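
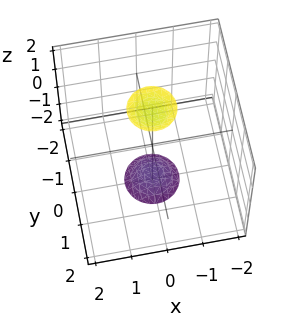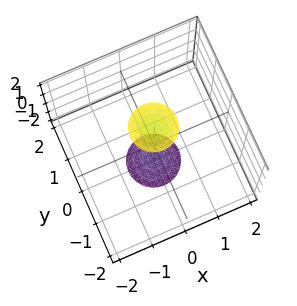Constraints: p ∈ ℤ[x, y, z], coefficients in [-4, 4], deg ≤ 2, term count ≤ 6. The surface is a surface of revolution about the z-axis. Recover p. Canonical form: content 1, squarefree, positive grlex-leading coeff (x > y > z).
3*x^2 + 3*y^2 - z^2 + 3

There are 2 components.
deg p = 2.
Symmetries: rotational symmetry about the z-axis ⇒ p depends on x, y only through x² + y².
From the visible intercepts: no y-intercept at any integer in the box; it misses every integer gridline on the x-axis.
Putting this together gives p.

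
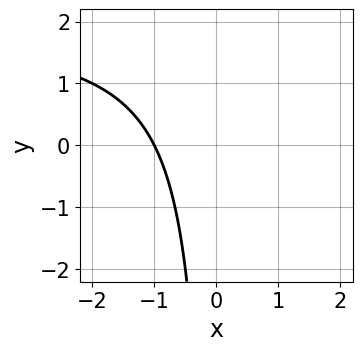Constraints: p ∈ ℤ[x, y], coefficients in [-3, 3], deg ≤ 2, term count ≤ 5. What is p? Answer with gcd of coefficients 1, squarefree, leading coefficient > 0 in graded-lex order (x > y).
x*y - 2*x - 2

deg p = 2.
Against the integer gridlines: it meets the x-axis at x = -1 (among the integer gridlines); the curve avoids every integer y-axis point in the box.
The integer polynomial consistent with all of this is the stated p.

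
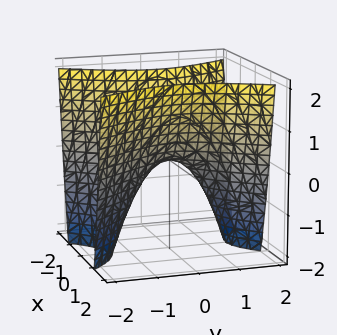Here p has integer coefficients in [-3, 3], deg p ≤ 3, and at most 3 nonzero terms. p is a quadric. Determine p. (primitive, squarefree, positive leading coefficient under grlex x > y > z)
2*x^2 - y^2 - z

1. deg p = 2. A hyperbolic paraboloid; a quadric.
2. Symmetries: it's symmetric under y → −y, forcing even powers of y; it's symmetric under x → −x, forcing even powers of x.
3. From the axis intercepts and sections: it crosses the y-axis at the gridline y = 0; it crosses the x-axis at the gridline x = 0; it meets the z-axis at z = 0 (among the integer gridlines).
4. Matching integer coefficients to the picture gives p.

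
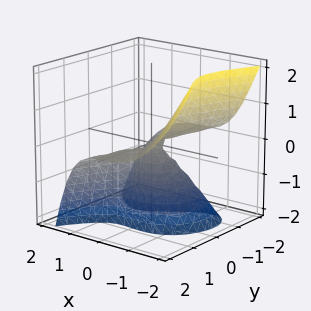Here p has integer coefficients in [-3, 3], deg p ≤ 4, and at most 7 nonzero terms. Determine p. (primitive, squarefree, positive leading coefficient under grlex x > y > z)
3*x^3 - 2*x*y*z - x*z^2 + 3*y^2*z + z^2

Degree: the shape is more complex than any degree-2 surface, so deg p = 3.
Checking where it meets the axes: it crosses the x-axis at the gridline x = 0; every point of the y-axis in the box is on the surface; it meets the z-axis at z = 0 (among the integer gridlines).
Solving for integer coefficients yields p as stated.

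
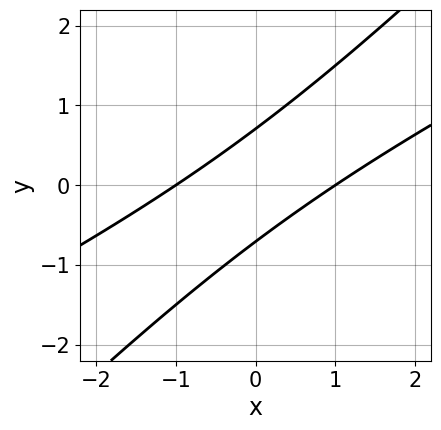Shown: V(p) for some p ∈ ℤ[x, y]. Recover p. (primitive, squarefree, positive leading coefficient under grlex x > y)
x^2 - 3*x*y + 2*y^2 - 1

First, the degree is 2 — no degree-1 curve has this shape.
Next, observable constraints: among the integer gridlines, it crosses the x-axis at x ∈ {-1, 1}.
Finally, solving for integer coefficients yields p as stated.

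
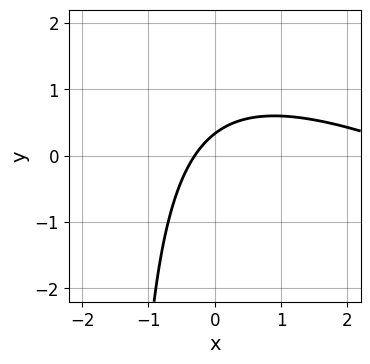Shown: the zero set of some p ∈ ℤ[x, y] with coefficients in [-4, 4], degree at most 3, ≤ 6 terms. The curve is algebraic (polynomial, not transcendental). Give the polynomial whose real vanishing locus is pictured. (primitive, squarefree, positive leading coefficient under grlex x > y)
First, deg p = 2.
Finally, putting this together gives p.

x^2 + 2*x*y - 3*x + 3*y - 1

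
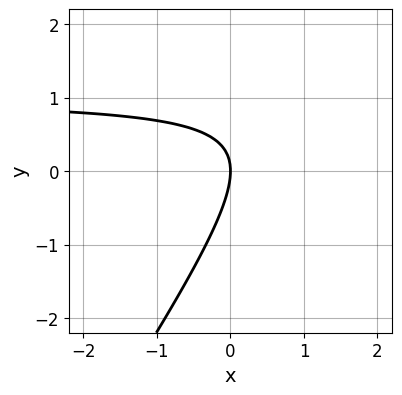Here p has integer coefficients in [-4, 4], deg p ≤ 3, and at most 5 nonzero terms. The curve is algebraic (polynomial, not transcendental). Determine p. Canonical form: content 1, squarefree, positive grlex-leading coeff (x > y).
3*x*y - 2*y^2 - 3*x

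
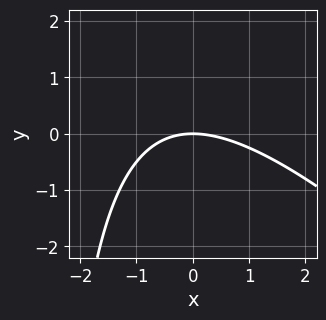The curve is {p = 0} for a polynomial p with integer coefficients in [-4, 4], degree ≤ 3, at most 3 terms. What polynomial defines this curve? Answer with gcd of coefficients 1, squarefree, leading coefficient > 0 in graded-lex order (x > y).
x^2 + x*y + 3*y

1. Degree: no degree-1 curve has this shape, so deg p = 2.
2. From the axis intercepts and sections: it crosses the y-axis at the gridline y = 0; it crosses the x-axis at the gridline x = 0.
3. The integer polynomial consistent with all of this is the stated p.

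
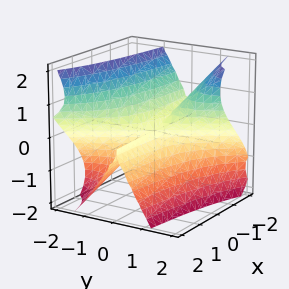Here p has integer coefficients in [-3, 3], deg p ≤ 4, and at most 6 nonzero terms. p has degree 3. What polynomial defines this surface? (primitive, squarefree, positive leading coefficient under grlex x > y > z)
1. deg p = 3.
2. From the axis intercepts and sections: one y-axis crossing is at y = 0; it crosses the z-axis at the gridline z = 0.
3. Together with the visible shape, these determine p as stated.

3*x*y^2 + 2*y^3 - 3*y^2*z + 2*z^3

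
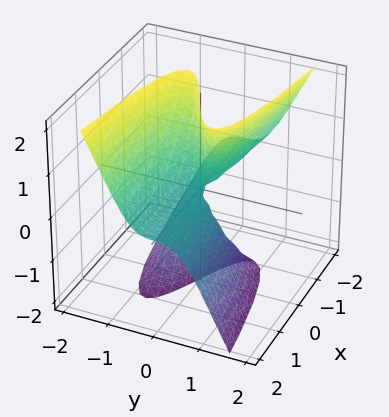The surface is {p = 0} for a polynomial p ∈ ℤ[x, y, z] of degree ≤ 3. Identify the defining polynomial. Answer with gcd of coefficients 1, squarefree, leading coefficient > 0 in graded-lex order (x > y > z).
(a) Degree: no degree-2 surface has this shape, so deg p = 3.
(b) From the axis intercepts and sections: the visible x-axis segment lies entirely on the surface; one y-axis crossing is at y = 0.
(c) These observations pin down the coefficients. Check: (0, 0, -1) on the z-axis lies on the surface, and p(0, 0, -1) = 0. ✓

3*y^3 - y*z^2 + x*z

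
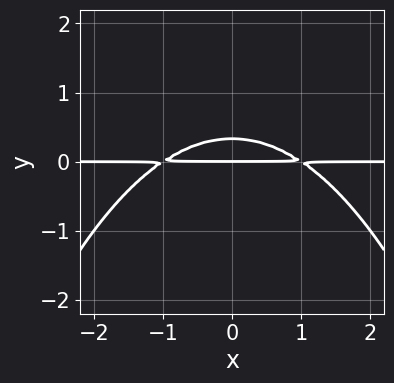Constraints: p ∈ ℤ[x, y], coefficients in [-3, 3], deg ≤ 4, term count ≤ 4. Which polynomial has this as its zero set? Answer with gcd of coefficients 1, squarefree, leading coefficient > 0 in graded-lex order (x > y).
First, deg p = 3. No degree-2 curve has this shape.
Then, symmetries: mirror symmetry x ↦ −x ⇒ only even powers of x.
Then, reading off the gridlines: one y-axis crossing is at y = 0; the visible x-axis segment lies entirely on the curve.
Finally, together with the visible shape, these determine p as stated.

x^2*y + 3*y^2 - y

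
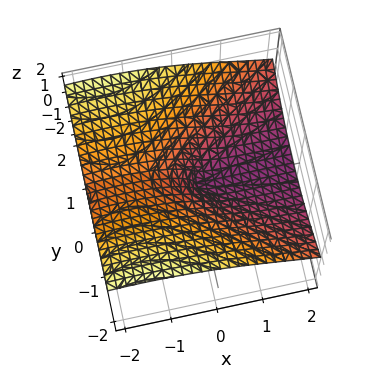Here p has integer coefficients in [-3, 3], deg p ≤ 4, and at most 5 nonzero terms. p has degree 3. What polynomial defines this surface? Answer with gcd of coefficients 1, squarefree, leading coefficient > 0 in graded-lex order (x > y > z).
x^2*z + 2*z^3 + 3*x*z - 2*y^2

First, I count 2 distinct pieces. Treating them together as one polynomial.
Next, degree: a generic line meets the surface in up to 3 points, so deg p = 3.
Then, observable constraints: one y-axis crossing is at y = 0; it meets the z-axis at z = 0 (among the integer gridlines).
Finally, fitting integer coefficients to these (and the overall shape) gives p. Check: (1, 0, 0) on the x-axis lies on the surface, and p(1, 0, 0) = 0. ✓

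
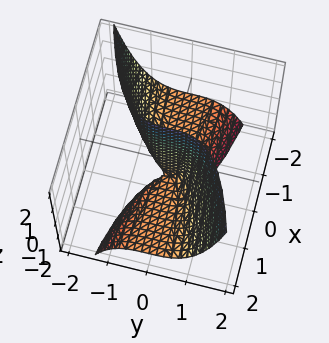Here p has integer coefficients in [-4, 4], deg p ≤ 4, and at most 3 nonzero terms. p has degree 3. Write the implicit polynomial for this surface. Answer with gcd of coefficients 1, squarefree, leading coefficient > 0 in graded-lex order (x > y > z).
y^3 - x*z - x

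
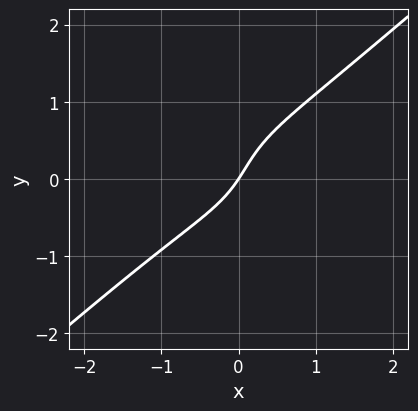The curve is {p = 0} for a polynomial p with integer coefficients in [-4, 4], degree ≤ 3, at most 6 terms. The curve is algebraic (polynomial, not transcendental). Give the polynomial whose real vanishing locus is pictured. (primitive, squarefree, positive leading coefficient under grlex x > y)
2*x^3 - 3*y^3 + y^2 + 3*x - 2*y

1. deg p = 3. A generic line meets the curve in up to 3 points.
2. From the visible intercepts: it meets the x-axis at x = 0 (among the integer gridlines); it meets the y-axis at y = 0 (among the integer gridlines).
3. Matching integer coefficients to the picture gives p.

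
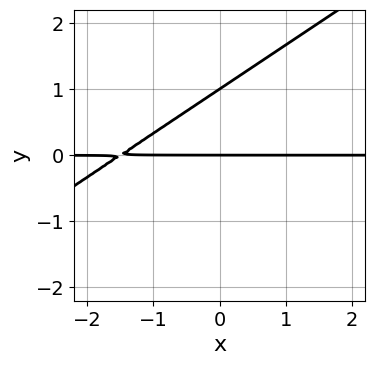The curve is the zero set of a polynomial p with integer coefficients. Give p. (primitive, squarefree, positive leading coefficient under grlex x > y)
2*x*y - 3*y^2 + 3*y

The degree is 2 — the shape is more complex than any degree-1 curve.
Reading off the gridlines: among the integer gridlines, it crosses the y-axis at y ∈ {0, 1}; the visible x-axis segment lies entirely on the curve.
Assembling these constraints gives the stated polynomial.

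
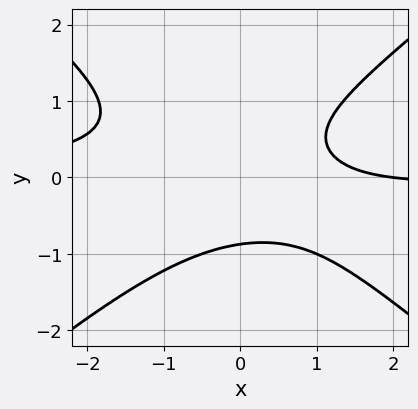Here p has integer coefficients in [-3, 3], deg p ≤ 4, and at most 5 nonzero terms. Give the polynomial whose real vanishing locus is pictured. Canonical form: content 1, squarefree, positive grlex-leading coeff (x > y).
2*x^2*y - 3*y^3 + x - 2

1. deg p = 3. A generic line meets the curve in up to 3 points.
2. From the visible intercepts: it meets the x-axis at x = 2 (among the integer gridlines).
3. Matching integer coefficients to the picture gives p.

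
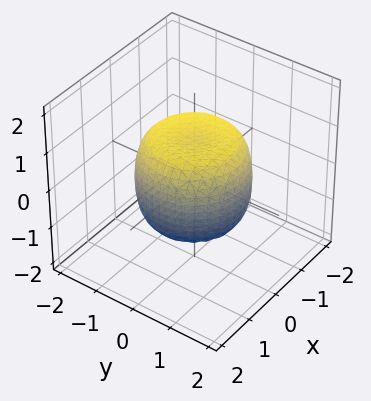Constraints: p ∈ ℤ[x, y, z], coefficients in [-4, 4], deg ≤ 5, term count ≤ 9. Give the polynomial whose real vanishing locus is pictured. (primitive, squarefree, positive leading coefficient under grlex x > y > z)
x^4 + 2*x^2*y^2 + y^4 - x^2 - y^2 + z^2 - 1

(a) deg p = 4. No degree-3 surface has this shape.
(b) Symmetry: every cross-section ⟂ z is a circle, so x, y appear only via x² + y².
(c) Reading off the gridlines: the z-axis gridline crossings are at z ∈ {-1, 1}; a circular section at z = 1 has radius exactly 1.
(d) The integer polynomial consistent with all of this is the stated p.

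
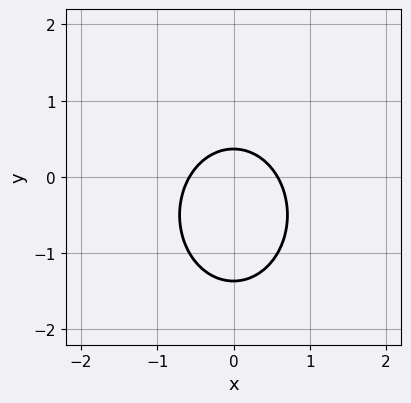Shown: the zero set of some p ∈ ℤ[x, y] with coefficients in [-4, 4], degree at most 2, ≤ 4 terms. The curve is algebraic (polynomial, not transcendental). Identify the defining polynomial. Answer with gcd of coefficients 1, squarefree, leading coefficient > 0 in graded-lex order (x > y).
3*x^2 + 2*y^2 + 2*y - 1

First, degree: the shape is more complex than any degree-1 curve, so deg p = 2.
Next, symmetries: mirror symmetry x ↦ −x ⇒ only even powers of x.
Finally, putting this together gives p.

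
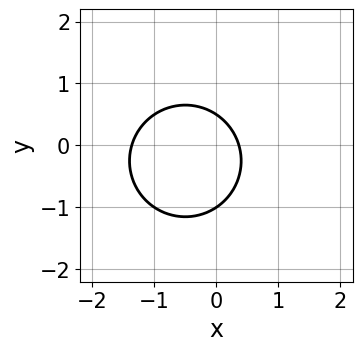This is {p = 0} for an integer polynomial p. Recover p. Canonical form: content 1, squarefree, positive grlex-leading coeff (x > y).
1. deg p = 2. No degree-1 curve has this shape.
2. Reading off the gridlines: one y-axis crossing is at y = -1.
3. These observations pin down the coefficients.

2*x^2 + 2*y^2 + 2*x + y - 1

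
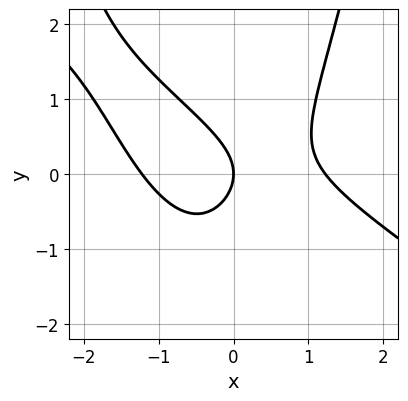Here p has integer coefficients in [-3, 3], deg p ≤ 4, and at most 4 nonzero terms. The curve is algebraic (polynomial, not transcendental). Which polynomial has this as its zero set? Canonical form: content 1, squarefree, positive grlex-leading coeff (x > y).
2*x^3 + 3*x^2*y - 3*y^2 - 3*x

(a) Degree: a generic line meets the curve in up to 3 points, so deg p = 3.
(b) From the axis intercepts and sections: it meets the y-axis at y = 0 (among the integer gridlines); it crosses the x-axis at the gridline x = 0.
(c) Together with the visible shape, these determine p as stated.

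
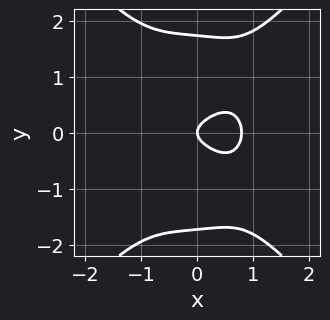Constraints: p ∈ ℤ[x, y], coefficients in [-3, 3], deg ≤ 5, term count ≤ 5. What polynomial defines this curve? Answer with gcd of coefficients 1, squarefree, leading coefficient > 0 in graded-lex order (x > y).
(a) Degree: the shape is more complex than any degree-3 curve, so deg p = 4.
(b) Symmetries: it's symmetric under y → −y, forcing even powers of y.
(c) Checking where it meets the axes: it crosses the x-axis at the gridline x = 0; one y-axis crossing is at y = 0.
(d) These observations pin down the coefficients.

2*x^4 - y^4 + 3*y^2 - x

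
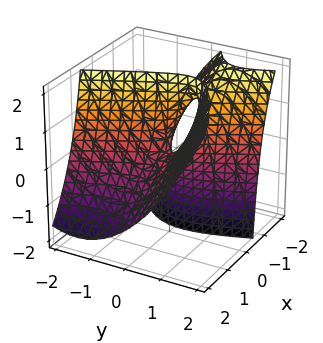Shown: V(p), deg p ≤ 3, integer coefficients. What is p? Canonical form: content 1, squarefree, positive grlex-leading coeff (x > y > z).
First, degree: the shape is more complex than any degree-1 surface, so deg p = 2.
Then, observable constraints: it meets the y-axis at y = 0 (among the integer gridlines); one z-axis crossing is at z = 0; it crosses the x-axis at the gridline x = 0.
Finally, assembling these constraints gives the stated polynomial.

2*x^2 - 3*x*y + 3*x*z - 2*y^2 + z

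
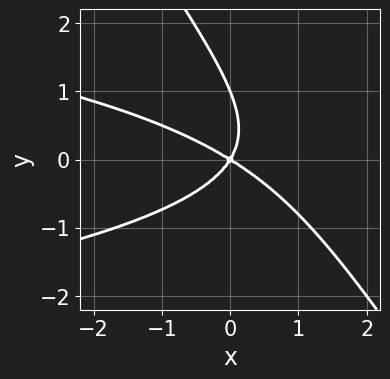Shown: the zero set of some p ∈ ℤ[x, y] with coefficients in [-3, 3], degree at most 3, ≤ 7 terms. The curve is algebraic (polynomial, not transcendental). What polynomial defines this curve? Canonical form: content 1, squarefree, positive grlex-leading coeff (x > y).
3*x*y^2 + 2*y^3 + 2*x^2 + 2*x*y - 2*y^2

Degree: a generic line meets the curve in up to 3 points, so deg p = 3.
Against the integer gridlines: the y-axis gridline crossings are at y ∈ {0, 1}; one x-axis crossing is at x = 0.
The integer polynomial consistent with all of this is the stated p.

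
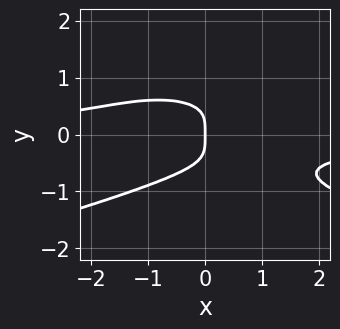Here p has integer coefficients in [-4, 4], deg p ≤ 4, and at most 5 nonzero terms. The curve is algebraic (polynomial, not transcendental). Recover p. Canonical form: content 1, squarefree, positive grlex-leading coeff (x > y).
3*y^4 + x^2*y + x

(a) deg p = 4. No degree-3 curve has this shape.
(b) From the visible intercepts: it crosses the y-axis at the gridline y = 0; one x-axis crossing is at x = 0.
(c) Matching integer coefficients to the picture gives p.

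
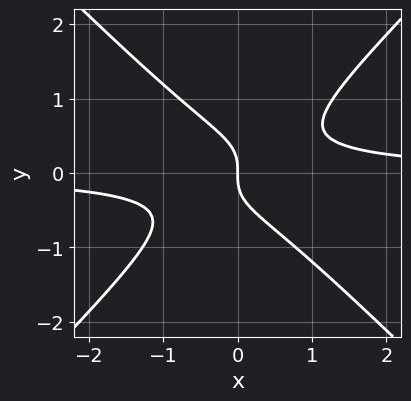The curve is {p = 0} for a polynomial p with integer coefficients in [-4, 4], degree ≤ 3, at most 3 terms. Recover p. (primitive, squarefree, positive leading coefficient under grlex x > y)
2*x^2*y - 2*y^3 - x

(a) Degree: no degree-2 curve has this shape, so deg p = 3.
(b) From the axis intercepts and sections: it crosses the y-axis at the gridline y = 0; it meets the x-axis at x = 0 (among the integer gridlines).
(c) Fitting integer coefficients to these (and the overall shape) gives p.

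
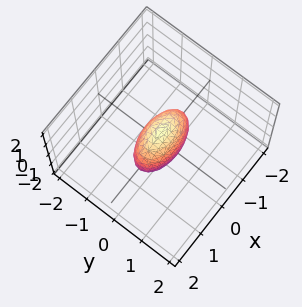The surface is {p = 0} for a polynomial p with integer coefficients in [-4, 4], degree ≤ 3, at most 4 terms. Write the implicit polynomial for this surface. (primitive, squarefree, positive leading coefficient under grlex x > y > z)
x^2 + 3*y^2 + z^2 - 1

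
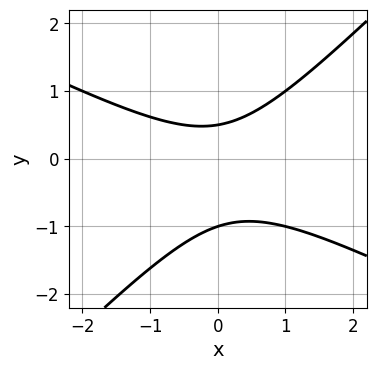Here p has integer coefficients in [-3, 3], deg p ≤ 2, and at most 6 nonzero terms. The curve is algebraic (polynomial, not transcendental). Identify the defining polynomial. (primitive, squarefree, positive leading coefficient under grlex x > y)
1. deg p = 2. A generic line meets the curve in up to 2 points.
2. From the axis intercepts and sections: it misses every integer gridline on the x-axis; it meets the y-axis at y = -1 (among the integer gridlines).
3. Solving for integer coefficients yields p as stated.

x^2 + x*y - 2*y^2 - y + 1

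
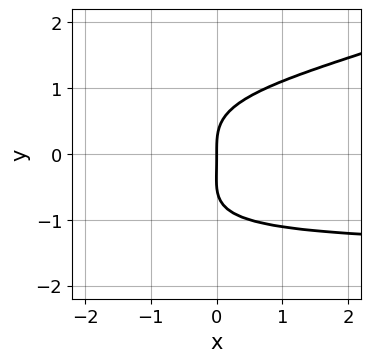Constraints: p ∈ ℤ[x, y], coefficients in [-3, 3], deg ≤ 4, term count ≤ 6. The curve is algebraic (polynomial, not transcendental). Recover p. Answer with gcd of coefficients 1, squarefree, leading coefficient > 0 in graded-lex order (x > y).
Degree: a generic line meets the curve in up to 4 points, so deg p = 4.
Reading off the gridlines: it meets the y-axis at y = 0 (among the integer gridlines); it crosses the x-axis at the gridline x = 0.
Assembling these constraints gives the stated polynomial.

x*y^3 - 2*y^4 - y^3 + 3*x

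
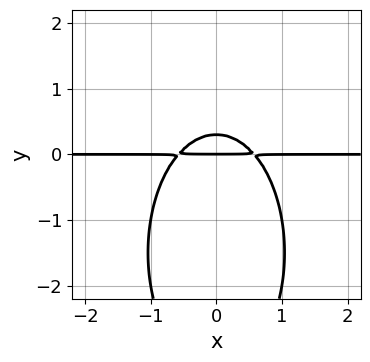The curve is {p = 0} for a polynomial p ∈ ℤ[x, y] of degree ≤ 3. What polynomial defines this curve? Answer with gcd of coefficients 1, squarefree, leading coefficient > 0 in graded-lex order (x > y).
(a) The degree is 3 — no degree-2 curve has this shape.
(b) Symmetries: the x ↦ −x reflection is a symmetry, so x appears only in even powers.
(c) Observable constraints: it meets the y-axis at y = 0 (among the integer gridlines); the visible x-axis segment lies entirely on the curve.
(d) Putting this together gives p.

3*x^2*y + y^3 + 3*y^2 - y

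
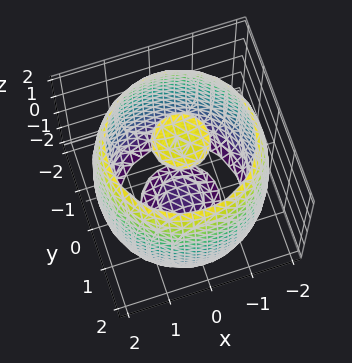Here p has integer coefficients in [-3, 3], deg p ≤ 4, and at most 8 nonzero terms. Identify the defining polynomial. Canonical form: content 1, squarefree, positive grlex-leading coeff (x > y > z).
(a) I count 3 distinct pieces. They look like related sheets of one shape, so recover p as a whole.
(b) Degree: a generic line meets the surface in up to 4 points, so deg p = 4.
(c) By symmetry, every cross-section ⟂ z is a circle, so x, y appear only via x² + y².
(d) Observable constraints: a circular section at z = 1 has radius between 1 and 2.
(e) Together with the visible shape, these determine p as stated.

x^4 + 2*x^2*y^2 + y^4 - 3*x^2 - 3*y^2 + z^2 - 3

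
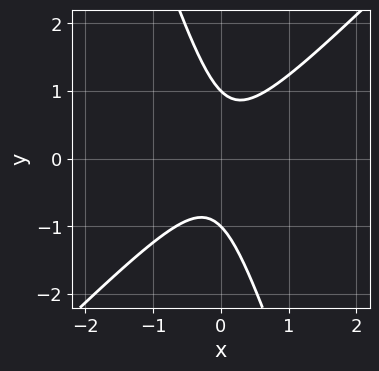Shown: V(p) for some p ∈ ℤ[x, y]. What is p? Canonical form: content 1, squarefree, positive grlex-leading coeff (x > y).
3*x^2 - 2*x*y - y^2 + 1

First, the degree is 2 — a generic line meets the curve in up to 2 points.
Next, from the visible intercepts: the curve avoids every integer x-axis point in the box; among the integer gridlines, it crosses the y-axis at y ∈ {-1, 1}.
Finally, matching integer coefficients to the picture gives p.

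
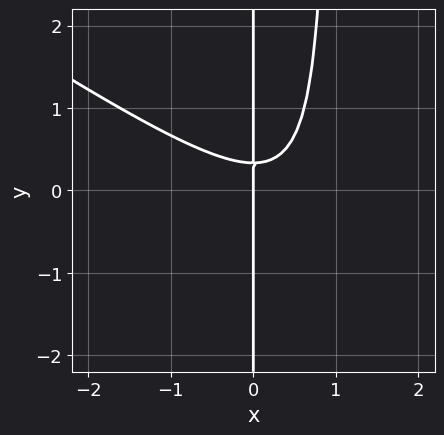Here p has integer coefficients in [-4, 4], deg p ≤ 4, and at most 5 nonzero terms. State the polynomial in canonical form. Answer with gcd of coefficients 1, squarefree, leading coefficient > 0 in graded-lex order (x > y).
2*x^3 + 3*x^2*y - x^2 - 3*x*y + x

1. deg p = 3. The shape is more complex than any degree-2 curve.
2. Checking where it meets the axes: every point of the y-axis in the box is on the curve; it crosses the x-axis at the gridline x = 0.
3. Matching integer coefficients to the picture gives p.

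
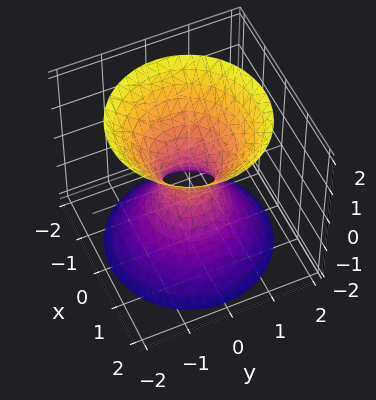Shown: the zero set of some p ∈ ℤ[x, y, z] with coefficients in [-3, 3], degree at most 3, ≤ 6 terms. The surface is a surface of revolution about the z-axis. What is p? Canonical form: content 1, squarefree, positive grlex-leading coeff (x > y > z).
3*x^2 + 3*y^2 - 2*z^2 - 1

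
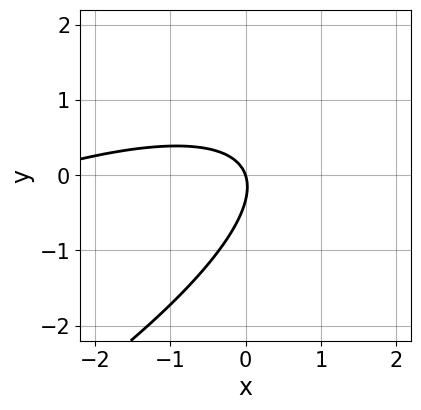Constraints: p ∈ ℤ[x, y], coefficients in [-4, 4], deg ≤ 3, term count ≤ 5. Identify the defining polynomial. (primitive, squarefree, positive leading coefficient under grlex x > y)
deg p = 2.
Reading off the gridlines: it crosses the y-axis at the gridline y = 0; one x-axis crossing is at x = 0.
Matching integer coefficients to the picture gives p.

x^2 - 3*x*y + 3*y^2 + 3*x + y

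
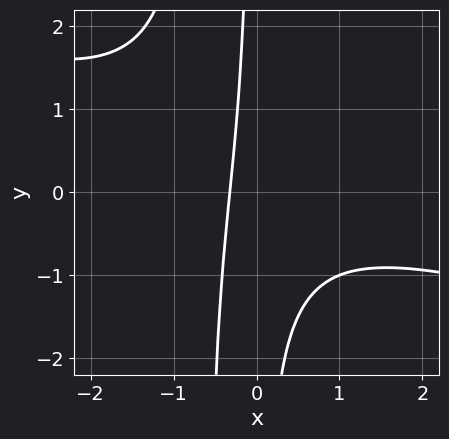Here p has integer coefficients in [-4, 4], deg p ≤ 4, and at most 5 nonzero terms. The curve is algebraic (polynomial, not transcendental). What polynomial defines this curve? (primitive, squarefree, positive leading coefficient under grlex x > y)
x^3 + 3*x^2*y + 2*x*y + 3*x + 1

(a) deg p = 3.
(b) Observable constraints: the curve avoids every integer y-axis point in the box.
(c) The integer polynomial consistent with all of this is the stated p.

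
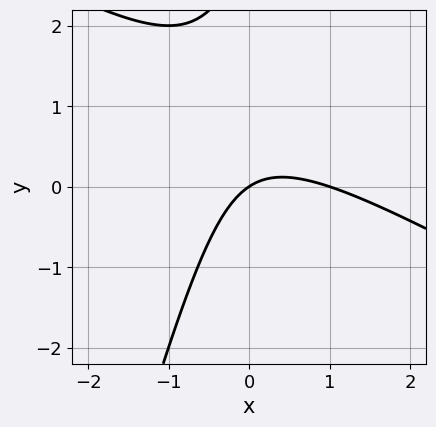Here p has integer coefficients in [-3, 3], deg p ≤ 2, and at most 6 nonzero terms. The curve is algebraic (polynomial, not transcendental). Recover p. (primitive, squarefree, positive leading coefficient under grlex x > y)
2*x^2 + 3*x*y - y^2 - 2*x + 3*y

First, the degree is 2 — the shape is more complex than any degree-1 curve.
Next, checking where it meets the axes: it crosses the y-axis at the gridline y = 0; among the integer gridlines, it crosses the x-axis at x ∈ {0, 1}.
Finally, together with the visible shape, these determine p as stated.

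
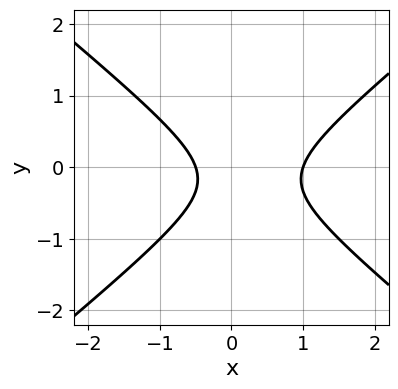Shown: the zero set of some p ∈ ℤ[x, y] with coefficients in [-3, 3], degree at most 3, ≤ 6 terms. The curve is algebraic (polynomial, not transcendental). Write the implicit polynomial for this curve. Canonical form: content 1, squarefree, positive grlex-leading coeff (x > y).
2*x^2 - 3*y^2 - x - y - 1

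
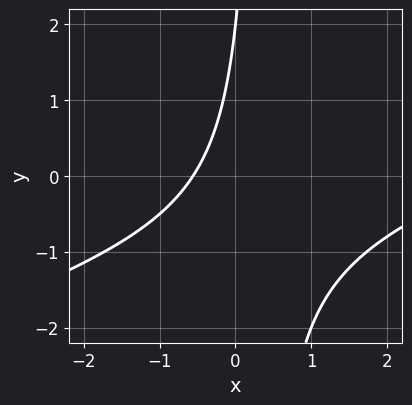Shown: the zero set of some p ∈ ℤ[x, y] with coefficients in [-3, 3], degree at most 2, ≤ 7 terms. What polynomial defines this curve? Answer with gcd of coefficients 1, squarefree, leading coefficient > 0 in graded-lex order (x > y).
x^2 - 3*x*y - 3*x + y - 2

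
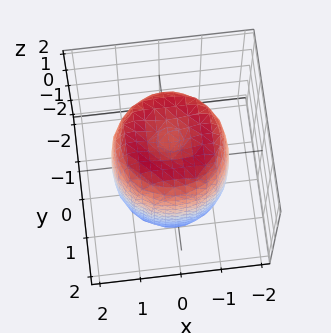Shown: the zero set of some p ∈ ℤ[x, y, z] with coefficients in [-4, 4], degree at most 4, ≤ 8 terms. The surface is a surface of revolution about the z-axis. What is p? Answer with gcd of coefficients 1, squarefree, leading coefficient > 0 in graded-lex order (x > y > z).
1. deg p = 4. A generic line meets the surface in up to 4 points.
2. Symmetries: every cross-section ⟂ z is a circle, so x, y appear only via x² + y².
3. Observable constraints: a circular section at z = 1 has radius between 1 and 2.
4. Putting this together gives p.

2*x^4 + 4*x^2*y^2 + 2*y^4 - 3*x^2 - 3*y^2 + z^2 - 2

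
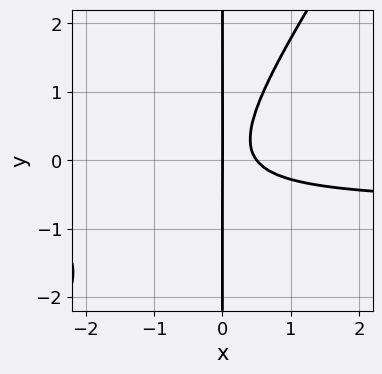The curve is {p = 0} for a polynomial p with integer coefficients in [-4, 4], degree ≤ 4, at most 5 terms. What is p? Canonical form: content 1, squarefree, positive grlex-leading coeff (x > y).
3*x^2*y - 2*x*y^2 + 2*x^2 - x

(a) deg p = 3. The shape is more complex than any degree-2 curve.
(b) Checking where it meets the axes: every point of the y-axis in the box is on the curve; it meets the x-axis at x = 0 (among the integer gridlines).
(c) Putting this together gives p.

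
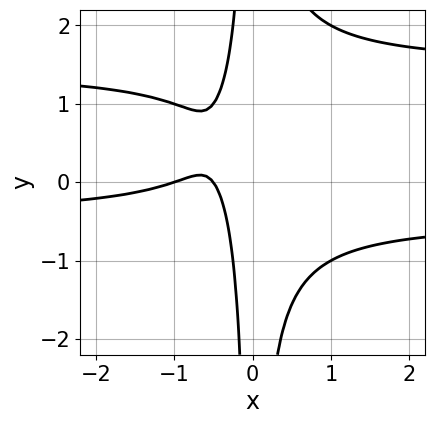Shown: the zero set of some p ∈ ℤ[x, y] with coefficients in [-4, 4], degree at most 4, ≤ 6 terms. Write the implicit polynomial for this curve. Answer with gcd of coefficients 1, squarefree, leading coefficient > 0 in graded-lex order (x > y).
(a) Degree: a generic line meets the curve in up to 4 points, so deg p = 4.
(b) Reading off the gridlines: one x-axis crossing is at x = -1; it misses every integer gridline on the y-axis.
(c) Together with the visible shape, these determine p as stated.

3*x^2*y^2 - 3*x^2*y - 2*x^2 - 3*x - 1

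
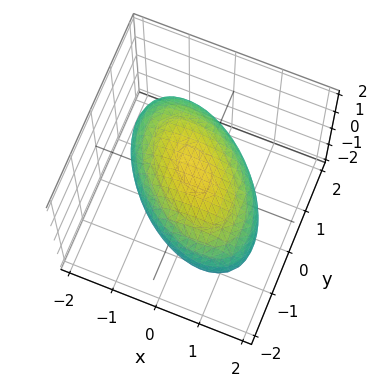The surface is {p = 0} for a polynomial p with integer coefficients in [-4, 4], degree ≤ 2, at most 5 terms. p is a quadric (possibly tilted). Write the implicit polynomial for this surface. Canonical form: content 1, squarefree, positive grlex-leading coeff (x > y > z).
x^2 + x*y + y^2 + 2*z^2 - 2

Degree: a generic line meets the surface in up to 2 points, so deg p = 2.
From the visible intercepts: the z-axis gridline crossings are at z ∈ {-1, 1}.
Together with the visible shape, these determine p as stated.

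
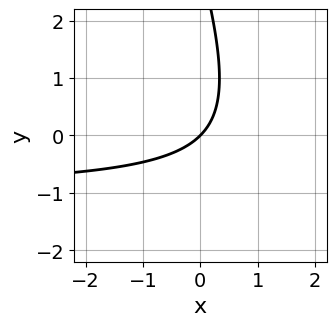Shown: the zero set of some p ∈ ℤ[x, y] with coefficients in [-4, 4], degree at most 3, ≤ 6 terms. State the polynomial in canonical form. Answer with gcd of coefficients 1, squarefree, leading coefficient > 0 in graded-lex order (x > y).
3*x*y + y^2 + 3*x - 3*y

First, the degree is 2 — the shape is more complex than any degree-1 curve.
Then, from the axis intercepts and sections: it crosses the x-axis at the gridline x = 0; one y-axis crossing is at y = 0.
Finally, assembling these constraints gives the stated polynomial.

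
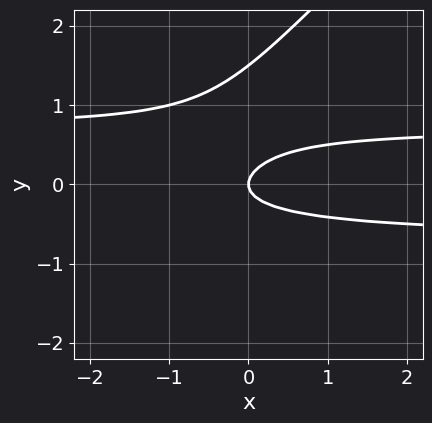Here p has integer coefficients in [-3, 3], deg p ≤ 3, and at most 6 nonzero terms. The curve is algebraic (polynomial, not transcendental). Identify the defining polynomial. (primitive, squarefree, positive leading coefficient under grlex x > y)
2*x*y^2 - 2*y^3 + 3*y^2 - x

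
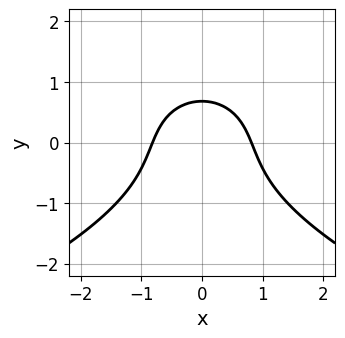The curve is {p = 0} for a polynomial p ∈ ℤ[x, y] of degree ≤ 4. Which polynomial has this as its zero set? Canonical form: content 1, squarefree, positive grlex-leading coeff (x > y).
1. The degree is 3 — a generic line meets the curve in up to 3 points.
2. Symmetries: the x ↦ −x reflection is a symmetry, so x appears only in even powers.
3. Putting this together gives p.

2*y^3 + 3*x^2 + 2*y - 2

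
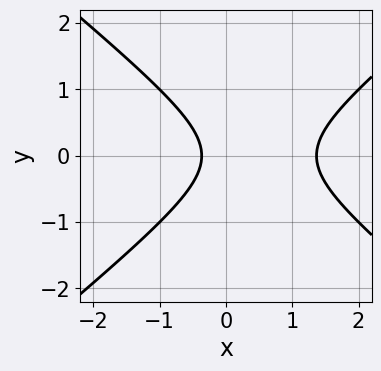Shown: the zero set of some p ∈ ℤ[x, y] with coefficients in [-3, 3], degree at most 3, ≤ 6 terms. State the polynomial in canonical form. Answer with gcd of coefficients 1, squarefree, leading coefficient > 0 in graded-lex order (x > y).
1. deg p = 2.
2. Symmetries: the y ↦ −y reflection is a symmetry, so y appears only in even powers.
3. Against the integer gridlines: the curve avoids every integer y-axis point in the box.
4. Putting this together gives p.

2*x^2 - 3*y^2 - 2*x - 1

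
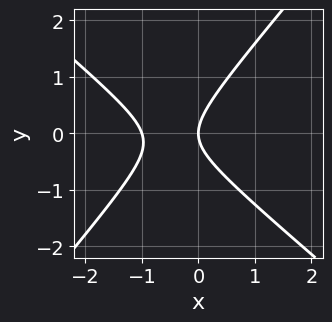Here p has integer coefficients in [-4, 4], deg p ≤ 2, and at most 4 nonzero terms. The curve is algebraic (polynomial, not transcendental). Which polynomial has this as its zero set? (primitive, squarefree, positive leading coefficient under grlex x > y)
3*x^2 + x*y - 3*y^2 + 3*x

1. deg p = 2.
2. From the axis intercepts and sections: it crosses the y-axis at the gridline y = 0; the x-axis gridline crossings are at x ∈ {-1, 0}.
3. Together with the visible shape, these determine p as stated.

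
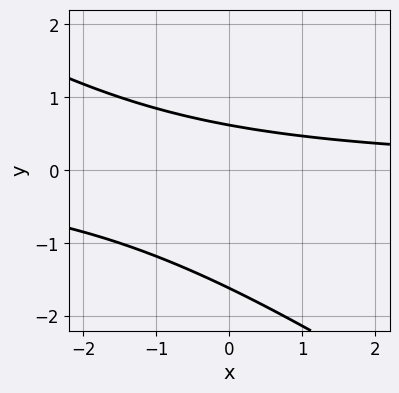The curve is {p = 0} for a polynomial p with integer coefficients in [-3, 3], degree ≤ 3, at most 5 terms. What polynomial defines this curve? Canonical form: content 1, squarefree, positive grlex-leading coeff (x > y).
1. Degree: no degree-1 curve has this shape, so deg p = 2.
2. Observable constraints: the curve avoids every integer x-axis point in the box.
3. Putting this together gives p.

2*x*y + 3*y^2 + 3*y - 3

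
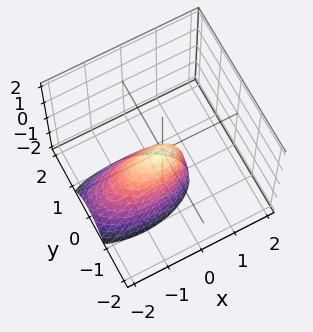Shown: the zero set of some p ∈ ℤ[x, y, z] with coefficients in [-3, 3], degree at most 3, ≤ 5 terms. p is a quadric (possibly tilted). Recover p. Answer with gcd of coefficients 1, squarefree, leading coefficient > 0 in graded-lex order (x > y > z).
deg p = 2. The shape is more complex than any degree-1 surface.
Against the integer gridlines: it crosses the x-axis at the gridline x = 0; it crosses the y-axis at the gridline y = 0; it crosses the z-axis at the gridline z = 0.
Putting this together gives p.

x^2 - x*z + 3*y^2 + z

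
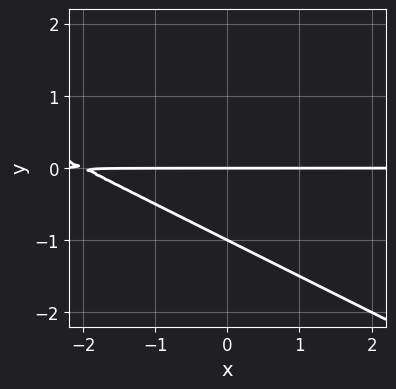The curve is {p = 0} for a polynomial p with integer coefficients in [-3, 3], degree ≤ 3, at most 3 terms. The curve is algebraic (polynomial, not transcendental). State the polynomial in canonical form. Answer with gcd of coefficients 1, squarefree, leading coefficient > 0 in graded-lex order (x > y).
The degree is 2 — the shape is more complex than any degree-1 curve.
Observable constraints: every point of the x-axis in the box is on the curve; the y-axis gridline crossings are at y ∈ {-1, 0}.
The integer polynomial consistent with all of this is the stated p.

x*y + 2*y^2 + 2*y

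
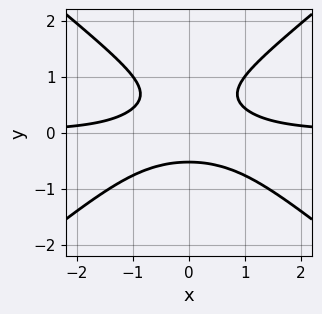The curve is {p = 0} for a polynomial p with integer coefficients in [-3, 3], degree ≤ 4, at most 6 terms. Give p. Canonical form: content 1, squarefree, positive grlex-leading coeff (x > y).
2*x^2*y - 3*y^3 + 2*y^2 - 1

Degree: a generic line meets the curve in up to 3 points, so deg p = 3.
Symmetries: mirror symmetry x ↦ −x ⇒ only even powers of x.
Reading off the gridlines: no x-intercept at any integer in the box.
These observations pin down the coefficients.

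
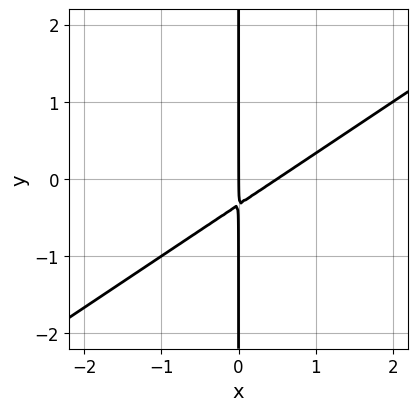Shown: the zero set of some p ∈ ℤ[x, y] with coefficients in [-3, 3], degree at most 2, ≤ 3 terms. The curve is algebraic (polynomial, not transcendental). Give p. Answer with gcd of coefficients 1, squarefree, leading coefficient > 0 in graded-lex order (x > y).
2*x^2 - 3*x*y - x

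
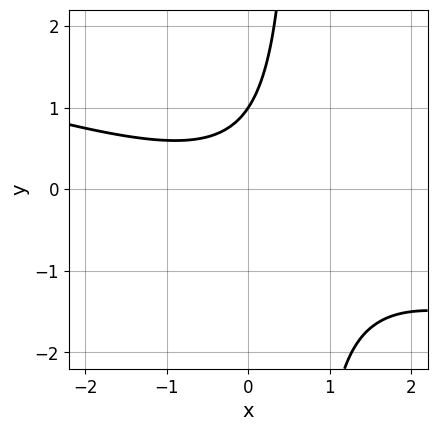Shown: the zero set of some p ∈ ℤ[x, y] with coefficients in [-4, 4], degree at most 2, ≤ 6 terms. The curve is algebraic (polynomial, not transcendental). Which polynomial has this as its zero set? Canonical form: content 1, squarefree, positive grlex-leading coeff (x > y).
deg p = 2. A generic line meets the curve in up to 2 points.
From the axis intercepts and sections: no x-intercept at any integer in the box; it meets the y-axis at y = 1 (among the integer gridlines).
Putting this together gives p.

x^2 + 3*x*y - 2*y + 2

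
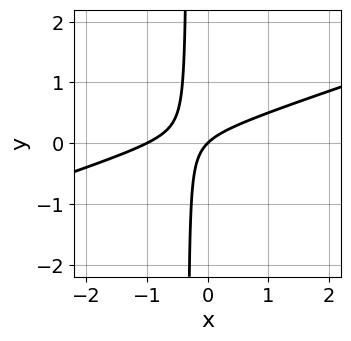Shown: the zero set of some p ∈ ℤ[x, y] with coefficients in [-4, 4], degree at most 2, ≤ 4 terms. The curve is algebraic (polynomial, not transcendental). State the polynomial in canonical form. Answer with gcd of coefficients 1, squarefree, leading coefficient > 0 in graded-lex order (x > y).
(a) The degree is 2 — no degree-1 curve has this shape.
(b) From the axis intercepts and sections: the x-axis gridline crossings are at x ∈ {-1, 0}; one y-axis crossing is at y = 0.
(c) The integer polynomial consistent with all of this is the stated p.

x^2 - 3*x*y + x - y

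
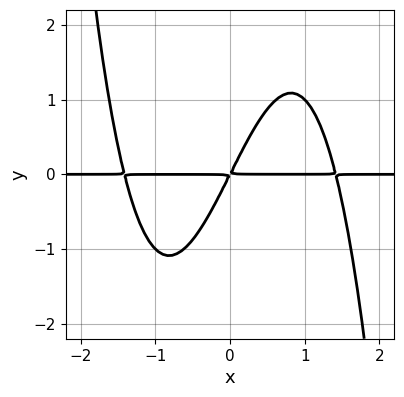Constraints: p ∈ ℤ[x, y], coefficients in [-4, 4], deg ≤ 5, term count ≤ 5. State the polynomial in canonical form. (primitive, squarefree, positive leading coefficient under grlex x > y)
x^3*y - 2*x*y + y^2

1. The degree is 4 — the shape is more complex than any degree-3 curve.
2. Observable constraints: the visible x-axis segment lies entirely on the curve.
3. Solving for integer coefficients yields p as stated.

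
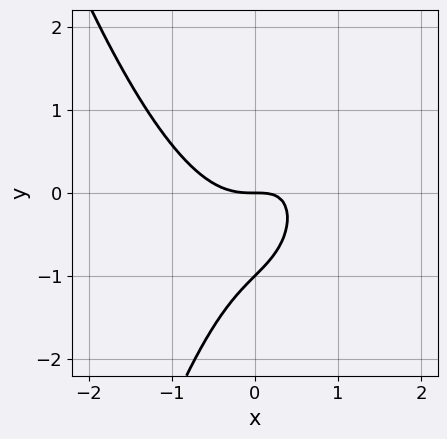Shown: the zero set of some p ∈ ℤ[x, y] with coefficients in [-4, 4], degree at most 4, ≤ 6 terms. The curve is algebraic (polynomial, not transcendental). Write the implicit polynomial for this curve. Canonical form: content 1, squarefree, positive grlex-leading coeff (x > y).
(a) Degree: a generic line meets the curve in up to 3 points, so deg p = 3.
(b) Checking where it meets the axes: among the integer gridlines, it crosses the y-axis at y ∈ {-1, 0}; it crosses the x-axis at the gridline x = 0.
(c) Putting this together gives p.

3*x^3 - 2*x*y + 2*y^2 + 2*y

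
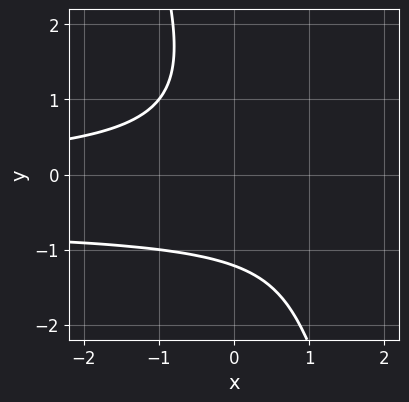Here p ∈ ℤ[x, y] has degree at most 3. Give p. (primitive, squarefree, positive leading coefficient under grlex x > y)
3*x*y^2 + y^3 + 2*x*y + y + 3

First, deg p = 3. The shape is more complex than any degree-2 curve.
Then, observable constraints: the curve avoids every integer x-axis point in the box.
Finally, together with the visible shape, these determine p as stated.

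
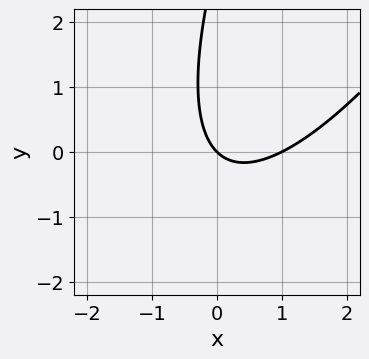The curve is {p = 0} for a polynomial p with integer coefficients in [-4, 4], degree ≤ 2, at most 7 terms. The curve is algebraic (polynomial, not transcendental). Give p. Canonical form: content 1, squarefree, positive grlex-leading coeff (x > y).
deg p = 2. A generic line meets the curve in up to 2 points.
From the axis intercepts and sections: one y-axis crossing is at y = 0; the x-axis gridline crossings are at x ∈ {0, 1}.
Together with the visible shape, these determine p as stated.

3*x^2 - 3*x*y + y^2 - 3*x - 3*y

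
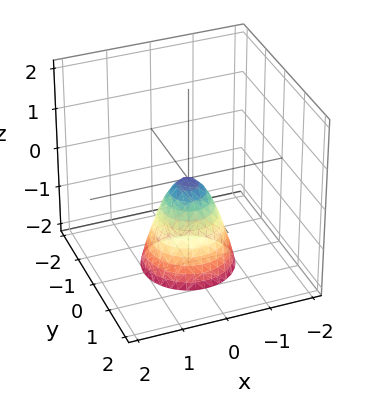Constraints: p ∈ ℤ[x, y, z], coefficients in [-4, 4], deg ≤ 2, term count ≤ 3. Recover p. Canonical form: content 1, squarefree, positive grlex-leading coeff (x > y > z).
First, deg p = 2.
Next, symmetries: the z-axis is an axis of rotation, so x and y enter only as x² + y².
Then, reading off the gridlines: one x-axis crossing is at x = 0; it meets the z-axis at z = 0 (among the integer gridlines); a circular section at z = -2 has radius exactly 1; one y-axis crossing is at y = 0.
Finally, assembling these constraints gives the stated polynomial.

2*x^2 + 2*y^2 + z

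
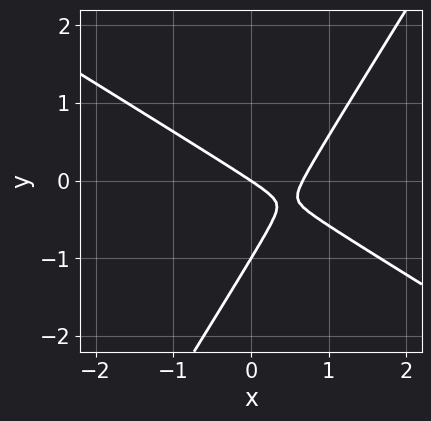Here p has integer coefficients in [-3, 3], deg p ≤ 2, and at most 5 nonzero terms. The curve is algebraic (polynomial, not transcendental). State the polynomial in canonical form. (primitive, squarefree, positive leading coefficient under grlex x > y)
First, the degree is 2 — the shape is more complex than any degree-1 curve.
Then, checking where it meets the axes: among the integer gridlines, it crosses the y-axis at y ∈ {-1, 0}; one x-axis crossing is at x = 0.
Finally, putting this together gives p.

3*x^2 + 3*x*y - 3*y^2 - 2*x - 3*y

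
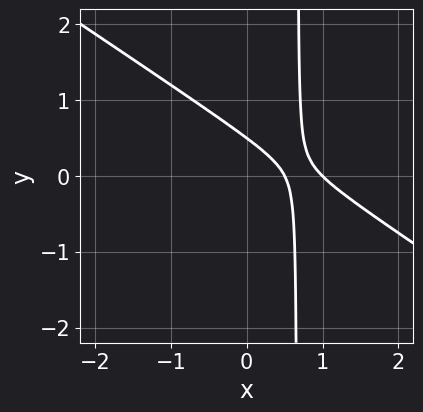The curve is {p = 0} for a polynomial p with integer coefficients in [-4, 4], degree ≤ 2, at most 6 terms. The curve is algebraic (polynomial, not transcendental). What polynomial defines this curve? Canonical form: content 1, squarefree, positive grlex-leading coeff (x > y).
First, deg p = 2.
Next, reading off the gridlines: one x-axis crossing is at x = 1.
Finally, putting this together gives p.

2*x^2 + 3*x*y - 3*x - 2*y + 1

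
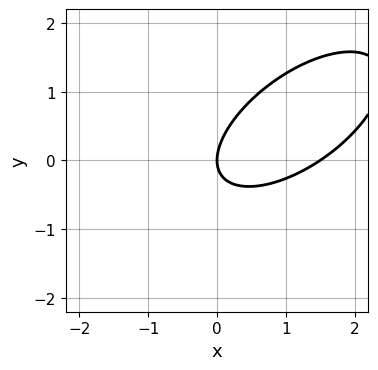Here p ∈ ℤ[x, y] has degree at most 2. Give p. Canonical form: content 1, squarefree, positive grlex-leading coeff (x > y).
2*x^2 - 3*x*y + 3*y^2 - 3*x

1. deg p = 2.
2. Against the integer gridlines: one y-axis crossing is at y = 0; one x-axis crossing is at x = 0.
3. Together with the visible shape, these determine p as stated.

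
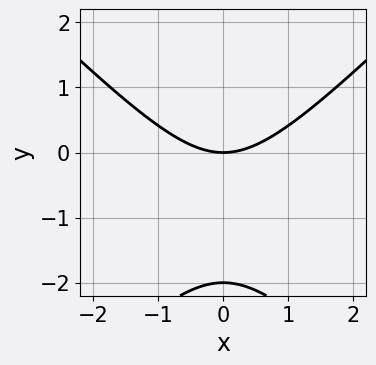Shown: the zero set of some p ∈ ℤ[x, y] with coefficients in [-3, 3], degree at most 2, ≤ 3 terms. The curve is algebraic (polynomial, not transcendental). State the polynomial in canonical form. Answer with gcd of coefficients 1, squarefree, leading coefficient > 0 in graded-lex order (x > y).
x^2 - y^2 - 2*y

Degree: no degree-1 curve has this shape, so deg p = 2.
Symmetries: the x ↦ −x reflection is a symmetry, so x appears only in even powers.
From the visible intercepts: the y-axis gridline crossings are at y ∈ {-2, 0}; one x-axis crossing is at x = 0.
Matching integer coefficients to the picture gives p.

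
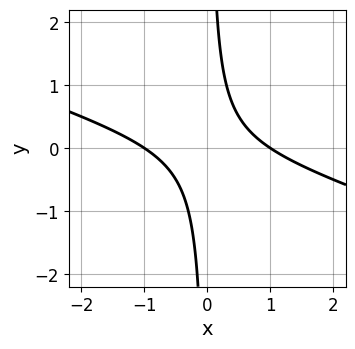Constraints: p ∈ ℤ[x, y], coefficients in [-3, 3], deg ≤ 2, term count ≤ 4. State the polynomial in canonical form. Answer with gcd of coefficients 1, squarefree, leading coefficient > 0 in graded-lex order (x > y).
x^2 + 3*x*y - 1

First, deg p = 2.
Then, reading off the gridlines: it misses every integer gridline on the y-axis; the x-axis gridline crossings are at x ∈ {-1, 1}.
Finally, together with the visible shape, these determine p as stated.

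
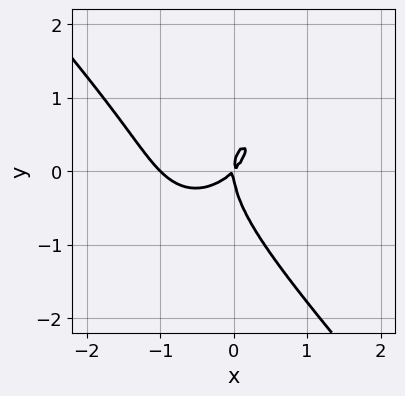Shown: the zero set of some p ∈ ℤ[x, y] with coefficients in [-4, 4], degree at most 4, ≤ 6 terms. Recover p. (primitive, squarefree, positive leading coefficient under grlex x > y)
3*x^3 + 2*y^3 + 3*x^2 - 3*x*y

1. The degree is 3 — a generic line meets the curve in up to 3 points.
2. Checking where it meets the axes: it meets the y-axis at y = 0 (among the integer gridlines); among the integer gridlines, it crosses the x-axis at x ∈ {-1, 0}.
3. Fitting integer coefficients to these (and the overall shape) gives p.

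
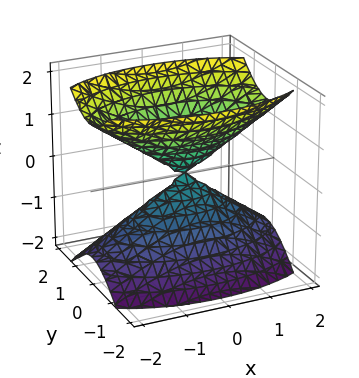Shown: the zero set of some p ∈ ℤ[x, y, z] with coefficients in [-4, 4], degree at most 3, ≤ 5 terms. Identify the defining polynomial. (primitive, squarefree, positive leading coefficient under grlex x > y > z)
1. I count 2 distinct pieces.
2. Degree: two nappes meeting at a single point; a quadric, so deg p = 2.
3. Symmetries: it's symmetric under z → −z, forcing even powers of z; mirror symmetry x ↦ −x ⇒ only even powers of x; it's symmetric under y → −y, forcing even powers of y.
4. From the visible intercepts: one y-axis crossing is at y = 0; one x-axis crossing is at x = 0.
5. Together with the visible shape, these determine p as stated.

x^2 + 3*y^2 - 2*z^2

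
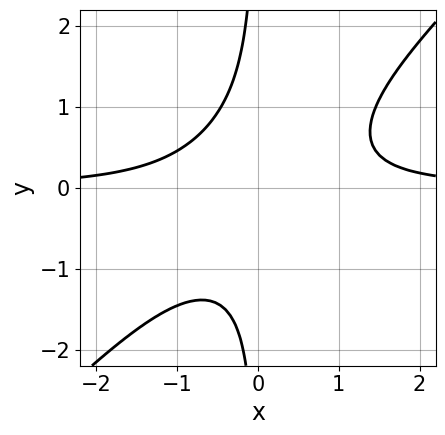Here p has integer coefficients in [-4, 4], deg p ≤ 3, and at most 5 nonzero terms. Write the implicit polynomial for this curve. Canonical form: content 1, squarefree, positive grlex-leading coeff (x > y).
3*x^2*y - 3*x*y^2 - 2

(a) deg p = 3.
(b) Against the integer gridlines: no y-intercept at any integer in the box; it misses every integer gridline on the x-axis.
(c) These observations pin down the coefficients.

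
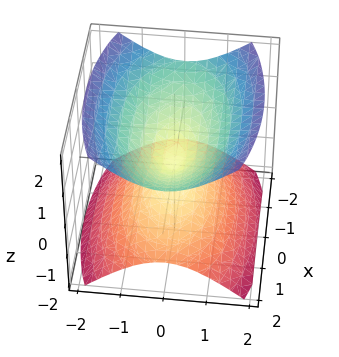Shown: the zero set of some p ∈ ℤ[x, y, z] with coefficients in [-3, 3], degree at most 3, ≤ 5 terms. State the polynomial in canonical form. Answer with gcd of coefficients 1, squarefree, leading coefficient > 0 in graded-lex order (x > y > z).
(a) There are 2 components. Treating them together as one polynomial.
(b) The degree is 2 — two nappes meeting at a single point; a quadric.
(c) Symmetries: it's symmetric under y → −y, forcing even powers of y; the x ↦ −x reflection is a symmetry, so x appears only in even powers; the z ↦ −z reflection is a symmetry, so z appears only in even powers.
(d) Checking where it meets the axes: it meets the z-axis at z = 0 (among the integer gridlines); it meets the y-axis at y = 0 (among the integer gridlines).
(e) Together with the visible shape, these determine p as stated.

x^2 + 3*y^2 - 3*z^2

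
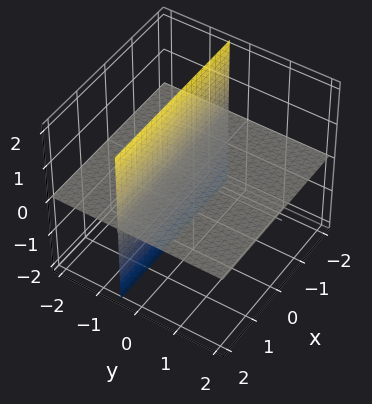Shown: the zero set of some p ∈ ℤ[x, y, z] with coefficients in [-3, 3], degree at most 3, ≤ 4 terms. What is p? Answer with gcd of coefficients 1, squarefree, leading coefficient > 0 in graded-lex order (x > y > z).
2*y*z + z

1. The picture has 2 separate pieces. They look like related sheets of one shape, so recover p as a whole.
2. The degree is 2 — no degree-1 surface has this shape.
3. Checking where it meets the axes: the visible x-axis segment lies entirely on the surface; one z-axis crossing is at z = 0; the visible y-axis segment lies entirely on the surface.
4. The integer polynomial consistent with all of this is the stated p.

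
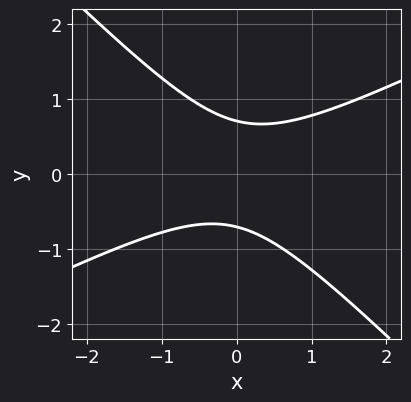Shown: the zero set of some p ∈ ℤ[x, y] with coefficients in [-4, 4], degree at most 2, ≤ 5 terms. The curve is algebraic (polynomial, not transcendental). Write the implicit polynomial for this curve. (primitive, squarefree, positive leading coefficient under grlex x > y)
First, degree: a generic line meets the curve in up to 2 points, so deg p = 2.
Then, observable constraints: it misses every integer gridline on the x-axis.
Finally, together with the visible shape, these determine p as stated.

x^2 - x*y - 2*y^2 + 1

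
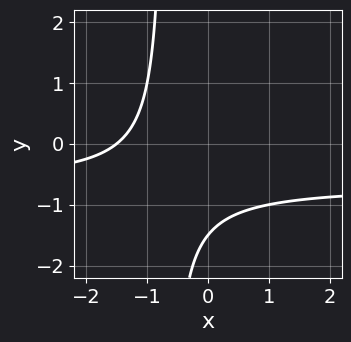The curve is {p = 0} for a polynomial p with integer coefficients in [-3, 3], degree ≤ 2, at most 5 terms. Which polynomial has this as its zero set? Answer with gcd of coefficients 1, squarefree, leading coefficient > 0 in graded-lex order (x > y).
3*x*y + 2*x + 2*y + 3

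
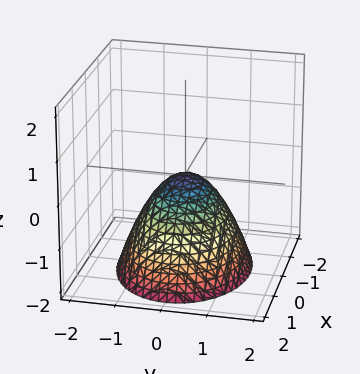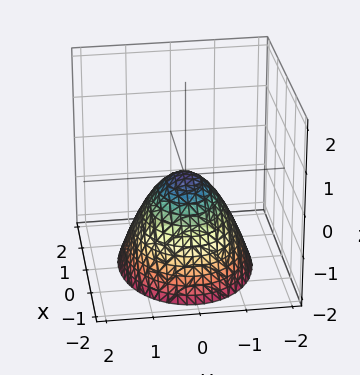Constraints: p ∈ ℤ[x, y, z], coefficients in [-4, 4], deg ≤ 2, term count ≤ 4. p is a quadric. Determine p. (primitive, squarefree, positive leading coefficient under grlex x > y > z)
2*x^2 + 3*y^2 + 3*z

The degree is 2 — a single bowl opening along one axis; a quadric.
Symmetries: mirror symmetry y ↦ −y ⇒ only even powers of y; the x ↦ −x reflection is a symmetry, so x appears only in even powers.
Against the integer gridlines: one x-axis crossing is at x = 0; one y-axis crossing is at y = 0; it crosses the z-axis at the gridline z = 0.
Assembling these constraints gives the stated polynomial.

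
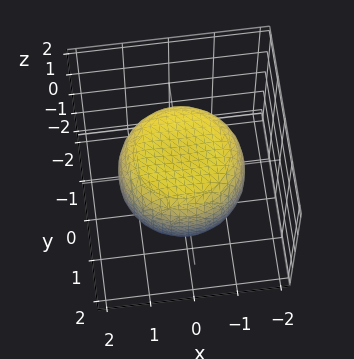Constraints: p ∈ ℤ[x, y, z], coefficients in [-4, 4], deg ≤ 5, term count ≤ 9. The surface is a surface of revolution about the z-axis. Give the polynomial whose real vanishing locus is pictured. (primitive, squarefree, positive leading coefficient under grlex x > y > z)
x^4 + 2*x^2*y^2 + y^4 - x^2 - y^2 + 2*z^2 - 2

Degree: no degree-3 surface has this shape, so deg p = 4.
Symmetries: rotational symmetry about the z-axis ⇒ p depends on x, y only through x² + y².
Observable constraints: a circular section at z = 1 has radius exactly 1; among the integer gridlines, it crosses the z-axis at z ∈ {-1, 1}.
These observations pin down the coefficients.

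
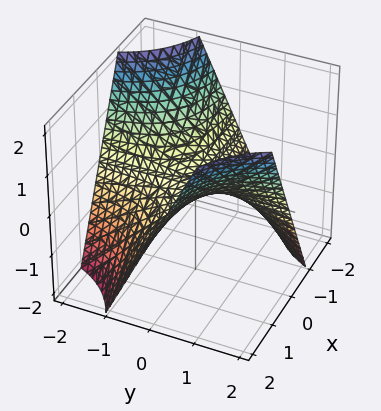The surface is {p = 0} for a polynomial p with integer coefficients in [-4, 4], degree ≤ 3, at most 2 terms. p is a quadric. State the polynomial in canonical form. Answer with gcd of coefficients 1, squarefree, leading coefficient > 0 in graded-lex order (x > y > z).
1. The degree is 2 — a hyperbolic paraboloid; a quadric.
2. Against the integer gridlines: it crosses the z-axis at the gridline z = 0; the visible x-axis segment lies entirely on the surface.
3. Solving for integer coefficients yields p as stated. Check: (0, 1, 0) on the y-axis lies on the surface, and p(0, 1, 0) = 0. ✓

x*y - z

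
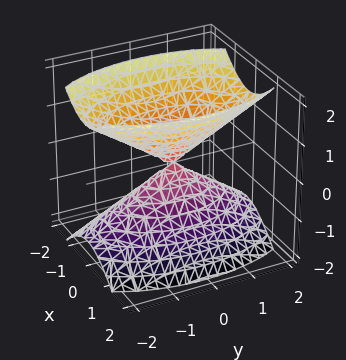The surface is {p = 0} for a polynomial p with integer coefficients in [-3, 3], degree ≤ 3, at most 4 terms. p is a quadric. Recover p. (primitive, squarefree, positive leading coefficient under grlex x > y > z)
3*x^2 + y^2 - 2*z^2

1. There are 2 components.
2. The degree is 2 — two nappes meeting at a single point; a quadric.
3. Symmetries: it's symmetric under y → −y, forcing even powers of y; the z ↦ −z reflection is a symmetry, so z appears only in even powers; mirror symmetry x ↦ −x ⇒ only even powers of x.
4. From the visible intercepts: it crosses the y-axis at the gridline y = 0; one x-axis crossing is at x = 0; it meets the z-axis at z = 0 (among the integer gridlines).
5. Matching integer coefficients to the picture gives p.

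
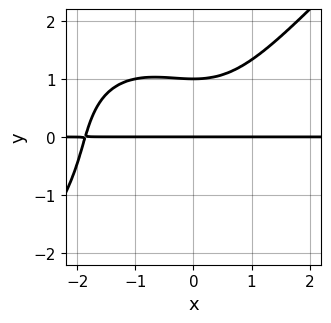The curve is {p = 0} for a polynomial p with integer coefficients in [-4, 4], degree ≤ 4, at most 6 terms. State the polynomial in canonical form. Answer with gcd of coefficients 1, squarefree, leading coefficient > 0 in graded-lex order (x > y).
x^3*y - y^4 + x^2*y - 2*y^2 + 3*y

First, degree: the shape is more complex than any degree-3 curve, so deg p = 4.
Then, against the integer gridlines: among the integer gridlines, it crosses the y-axis at y ∈ {0, 1}; the visible x-axis segment lies entirely on the curve.
Finally, together with the visible shape, these determine p as stated.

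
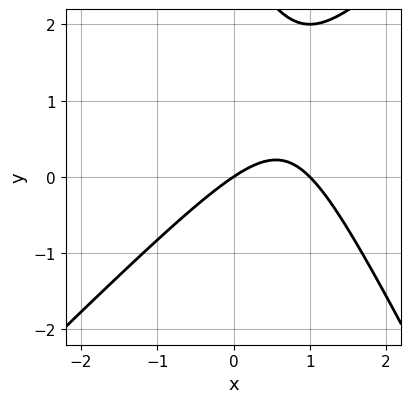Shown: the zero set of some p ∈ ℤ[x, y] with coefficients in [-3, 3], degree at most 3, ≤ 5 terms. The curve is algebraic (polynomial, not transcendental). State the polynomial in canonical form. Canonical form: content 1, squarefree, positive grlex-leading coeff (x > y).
1. deg p = 2. A generic line meets the curve in up to 2 points.
2. Checking where it meets the axes: it crosses the y-axis at the gridline y = 0; the x-axis gridline crossings are at x ∈ {0, 1}.
3. These observations pin down the coefficients.

2*x^2 - x*y - y^2 - 2*x + 3*y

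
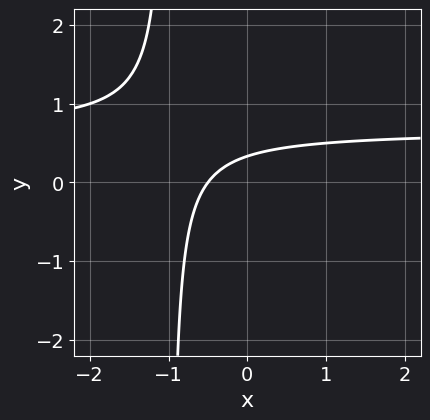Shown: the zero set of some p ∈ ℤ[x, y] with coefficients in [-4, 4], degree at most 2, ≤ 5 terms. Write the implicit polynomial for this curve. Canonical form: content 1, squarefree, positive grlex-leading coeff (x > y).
3*x*y - 2*x + 3*y - 1

(a) The degree is 2 — no degree-1 curve has this shape.
(b) Putting this together gives p.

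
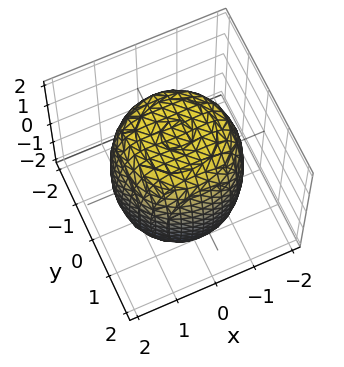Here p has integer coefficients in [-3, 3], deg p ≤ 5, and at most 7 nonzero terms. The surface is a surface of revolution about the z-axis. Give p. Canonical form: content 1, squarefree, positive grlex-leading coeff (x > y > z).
x^4 + 2*x^2*y^2 + y^4 - x^2 - y^2 + z^2 - 3

The degree is 4 — a generic line meets the surface in up to 4 points.
Symmetry: the z-axis is an axis of rotation, so x and y enter only as x² + y².
Against the integer gridlines: a circular section at z = 0 has radius between 1 and 2.
The integer polynomial consistent with all of this is the stated p.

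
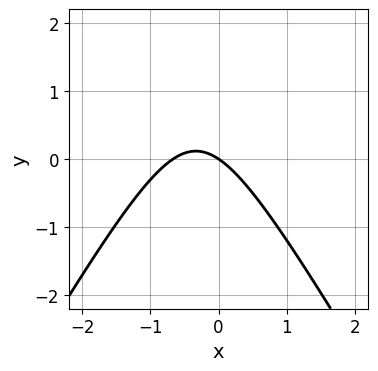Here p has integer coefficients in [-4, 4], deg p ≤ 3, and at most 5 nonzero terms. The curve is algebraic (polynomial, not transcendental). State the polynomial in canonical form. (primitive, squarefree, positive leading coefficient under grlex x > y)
The degree is 2 — a generic line meets the curve in up to 2 points.
Against the integer gridlines: it crosses the x-axis at the gridline x = 0; one y-axis crossing is at y = 0.
Solving for integer coefficients yields p as stated.

3*x^2 - y^2 + 2*x + 3*y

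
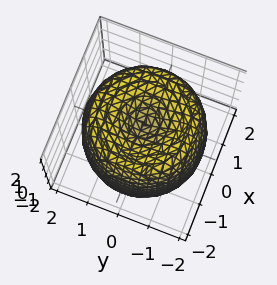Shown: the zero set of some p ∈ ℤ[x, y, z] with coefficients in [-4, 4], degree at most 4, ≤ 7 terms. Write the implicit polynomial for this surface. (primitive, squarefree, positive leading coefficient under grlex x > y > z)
x^4 + 2*x^2*y^2 + y^4 - 3*x^2 - 3*y^2 + z^2 - 1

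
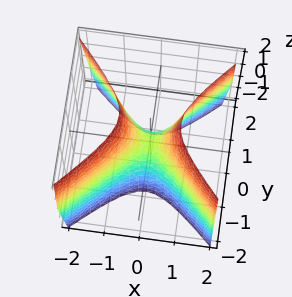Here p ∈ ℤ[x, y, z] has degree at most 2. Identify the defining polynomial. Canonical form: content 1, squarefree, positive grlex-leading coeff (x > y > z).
3*x^2 - 3*y^2 - z

(a) deg p = 2. A saddle surface; a quadric.
(b) Symmetries: it's symmetric under x → −x, forcing even powers of x; the y ↦ −y reflection is a symmetry, so y appears only in even powers.
(c) Checking where it meets the axes: it meets the z-axis at z = 0 (among the integer gridlines); it crosses the y-axis at the gridline y = 0; one x-axis crossing is at x = 0.
(d) Assembling these constraints gives the stated polynomial.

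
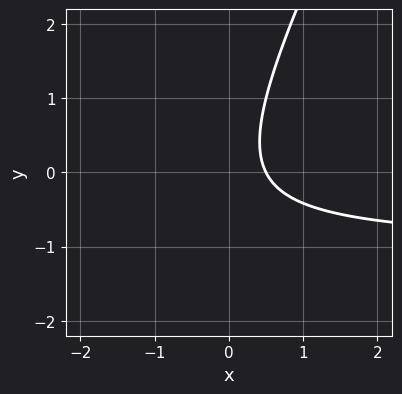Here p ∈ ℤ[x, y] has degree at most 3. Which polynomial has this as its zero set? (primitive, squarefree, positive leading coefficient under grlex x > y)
Degree: a generic line meets the curve in up to 2 points, so deg p = 2.
From the axis intercepts and sections: the curve avoids every integer y-axis point in the box.
Putting this together gives p.

2*x*y - y^2 + 2*x - 1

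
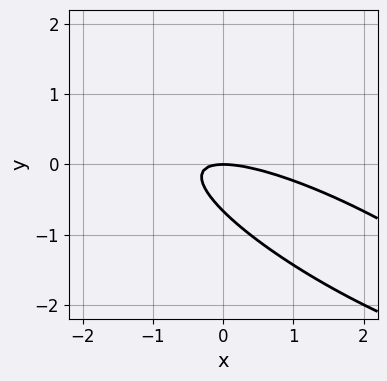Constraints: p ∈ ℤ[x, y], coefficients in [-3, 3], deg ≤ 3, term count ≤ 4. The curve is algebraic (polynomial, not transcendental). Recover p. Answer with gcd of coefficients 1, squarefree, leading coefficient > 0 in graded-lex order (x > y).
x^2 + 3*x*y + 3*y^2 + 2*y

First, the degree is 2 — the shape is more complex than any degree-1 curve.
Then, observable constraints: it meets the y-axis at y = 0 (among the integer gridlines); it crosses the x-axis at the gridline x = 0.
Finally, solving for integer coefficients yields p as stated.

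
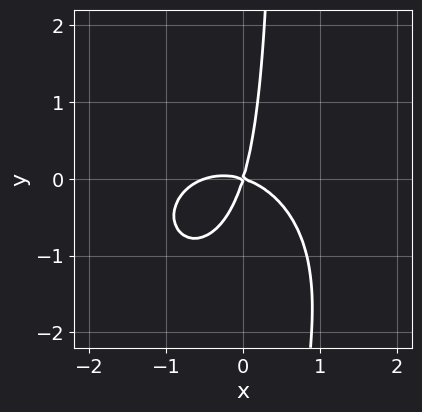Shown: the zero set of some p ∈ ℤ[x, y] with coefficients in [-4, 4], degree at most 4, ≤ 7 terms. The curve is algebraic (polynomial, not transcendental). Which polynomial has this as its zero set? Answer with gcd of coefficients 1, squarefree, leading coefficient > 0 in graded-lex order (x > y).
(a) deg p = 3. The shape is more complex than any degree-2 curve.
(b) From the axis intercepts and sections: it crosses the y-axis at the gridline y = 0; it crosses the x-axis at the gridline x = 0.
(c) Together with the visible shape, these determine p as stated.

2*x^3 + 2*x*y^2 + x^2 + 3*x*y - y^2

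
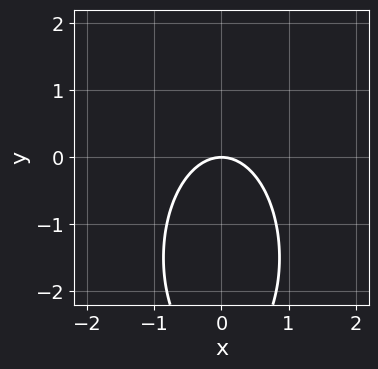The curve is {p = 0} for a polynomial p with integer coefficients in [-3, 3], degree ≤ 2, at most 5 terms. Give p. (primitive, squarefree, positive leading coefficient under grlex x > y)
The degree is 2 — no degree-1 curve has this shape.
Symmetries: mirror symmetry x ↦ −x ⇒ only even powers of x.
Observable constraints: one x-axis crossing is at x = 0; one y-axis crossing is at y = 0.
Solving for integer coefficients yields p as stated.

3*x^2 + y^2 + 3*y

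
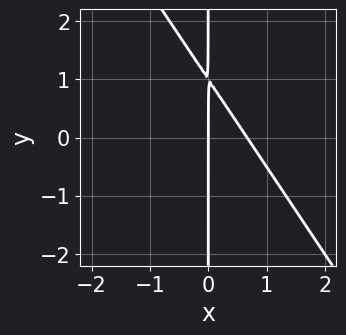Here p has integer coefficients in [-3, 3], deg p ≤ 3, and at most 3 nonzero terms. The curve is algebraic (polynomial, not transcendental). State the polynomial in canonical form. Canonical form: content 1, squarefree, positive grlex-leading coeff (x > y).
The degree is 2 — no degree-1 curve has this shape.
From the axis intercepts and sections: every point of the y-axis in the box is on the curve; it meets the x-axis at x = 0 (among the integer gridlines).
Putting this together gives p.

3*x^2 + 2*x*y - 2*x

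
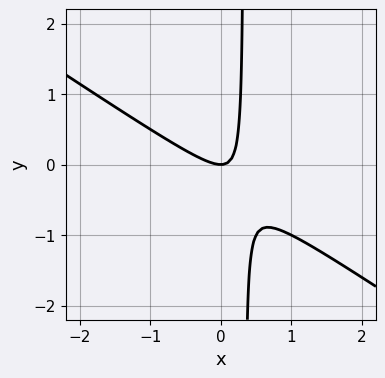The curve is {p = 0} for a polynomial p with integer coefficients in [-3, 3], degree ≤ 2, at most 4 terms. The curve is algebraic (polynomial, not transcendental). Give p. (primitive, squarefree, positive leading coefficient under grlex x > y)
First, degree: the shape is more complex than any degree-1 curve, so deg p = 2.
Next, observable constraints: it crosses the y-axis at the gridline y = 0; one x-axis crossing is at x = 0.
Finally, putting this together gives p.

2*x^2 + 3*x*y - y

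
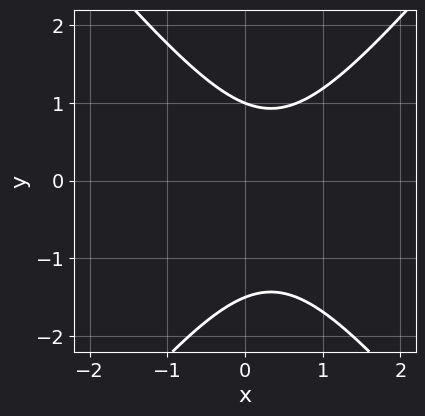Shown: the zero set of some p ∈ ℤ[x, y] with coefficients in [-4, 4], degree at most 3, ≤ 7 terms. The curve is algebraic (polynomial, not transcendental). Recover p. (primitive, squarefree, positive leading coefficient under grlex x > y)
1. Degree: a generic line meets the curve in up to 2 points, so deg p = 2.
2. Observable constraints: one y-axis crossing is at y = 1; it misses every integer gridline on the x-axis.
3. Assembling these constraints gives the stated polynomial.

3*x^2 - 2*y^2 - 2*x - y + 3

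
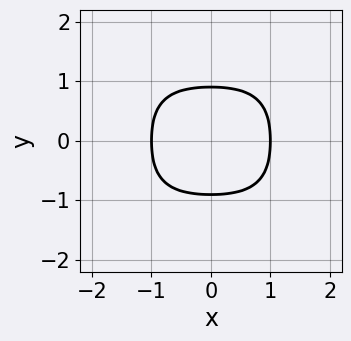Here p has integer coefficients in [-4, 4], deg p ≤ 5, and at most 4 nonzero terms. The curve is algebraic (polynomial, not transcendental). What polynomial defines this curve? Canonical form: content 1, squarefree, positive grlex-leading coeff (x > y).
The degree is 4 — a generic line meets the curve in up to 4 points.
Symmetries: it's symmetric under x → −x, forcing even powers of x; it's symmetric under y → −y, forcing even powers of y.
From the visible intercepts: among the integer gridlines, it crosses the x-axis at x ∈ {-1, 1}.
Assembling these constraints gives the stated polynomial.

2*x^4 + 2*x^2*y^2 + 3*y^4 - 2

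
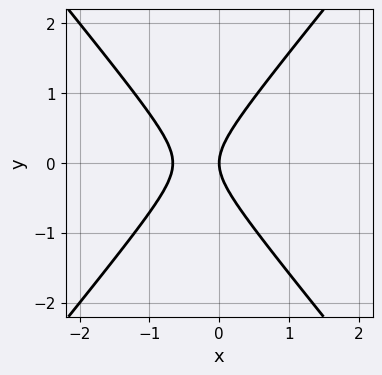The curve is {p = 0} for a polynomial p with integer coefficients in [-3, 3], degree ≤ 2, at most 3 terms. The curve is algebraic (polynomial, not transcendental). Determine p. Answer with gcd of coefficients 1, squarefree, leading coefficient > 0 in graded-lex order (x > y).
First, deg p = 2. The shape is more complex than any degree-1 curve.
Next, symmetries: it's symmetric under y → −y, forcing even powers of y.
Next, against the integer gridlines: one x-axis crossing is at x = 0; one y-axis crossing is at y = 0.
Finally, together with the visible shape, these determine p as stated.

3*x^2 - 2*y^2 + 2*x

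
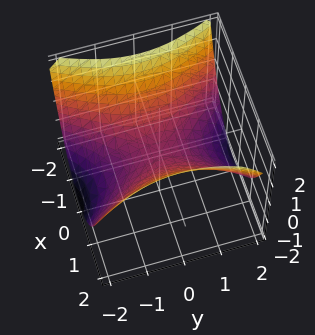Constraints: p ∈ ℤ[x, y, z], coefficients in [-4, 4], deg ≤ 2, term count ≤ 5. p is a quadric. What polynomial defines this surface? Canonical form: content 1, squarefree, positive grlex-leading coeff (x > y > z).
2*x^2 - y^2 - 3*z

1. The degree is 2 — a saddle surface; a quadric.
2. Symmetries: mirror symmetry x ↦ −x ⇒ only even powers of x; it's symmetric under y → −y, forcing even powers of y.
3. Checking where it meets the axes: it crosses the y-axis at the gridline y = 0; it meets the z-axis at z = 0 (among the integer gridlines); it crosses the x-axis at the gridline x = 0.
4. Together with the visible shape, these determine p as stated.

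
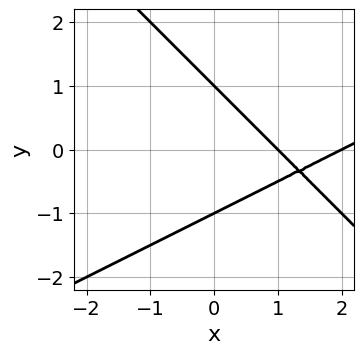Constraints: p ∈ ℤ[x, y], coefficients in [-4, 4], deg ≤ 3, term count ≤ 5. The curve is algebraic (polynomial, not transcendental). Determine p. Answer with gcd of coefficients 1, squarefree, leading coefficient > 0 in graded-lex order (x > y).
(a) Degree: the shape is more complex than any degree-1 curve, so deg p = 2.
(b) Reading off the gridlines: the x-axis gridline crossings are at x ∈ {1, 2}; among the integer gridlines, it crosses the y-axis at y ∈ {-1, 1}.
(c) Matching integer coefficients to the picture gives p.

x^2 - x*y - 2*y^2 - 3*x + 2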